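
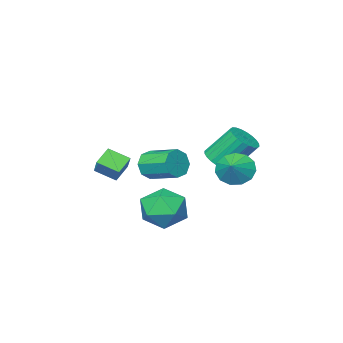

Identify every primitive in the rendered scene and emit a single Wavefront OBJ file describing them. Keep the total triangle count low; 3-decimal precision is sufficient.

v 1.8 1.8 -4.911
v 2.531 1.582 -4
v 0.349 0.998 -3.94
v 1.08 0.78 -3.029
v 0.773 1.897 -3.29
v 1.67 2.394 -3.89
v 1.21 0.186 -4.05
v 2.107 0.683 -4.65
v 2.166 0.585 -3.468
v 1.896 1.642 -2.998
v 0.984 0.938 -4.942
v 0.714 1.995 -4.472
v -3.343 -1.008 -2.9
v -2.598 -0.921 -2.546
v -3.391 -0.065 -1.085
v -4.137 -0.152 -1.44
v -2.618 -0.647 -2.718
v -3.412 0.209 -1.257
v -2.749 -0.428 -2.917
v -3.543 0.428 -1.456
v -2.971 -0.298 -3.114
v -3.765 0.558 -1.653
v -3.249 -0.275 -3.279
v -4.043 0.581 -1.818
v -3.541 -0.364 -3.385
v -4.335 0.492 -1.925
v -3.804 -0.551 -3.418
v -4.597 0.305 -1.958
v -3.996 -0.808 -3.372
v -4.79 0.048 -1.912
v -4.089 -1.095 -3.255
v -4.882 -0.239 -1.794
v -4.068 -1.369 -3.083
v -4.862 -0.513 -1.622
v -3.937 -1.588 -2.884
v -4.731 -0.732 -1.423
v -3.715 -1.718 -2.687
v -4.509 -0.862 -1.226
v -3.437 -1.741 -2.522
v -4.231 -0.885 -1.061
v -3.145 -1.652 -2.415
v -3.939 -0.796 -0.955
v -2.883 -1.465 -2.382
v -3.676 -0.609 -0.922
v -2.69 -1.208 -2.428
v -3.484 -0.352 -0.968
v -2.266 1.511 -2.443
v -1.62 0.896 -2.667
v -1.534 2.089 -1.917
v -1.624 1.248 -3.047
v -1.833 1.684 -3.236
v -2.178 2.065 -3.172
v -2.552 2.27 -2.878
v -2.835 2.234 -2.445
v -2.937 1.969 -2.011
v -2.826 1.559 -1.714
v -2.537 1.133 -1.649
v -2.162 0.828 -1.836
v -1.82 0.739 -2.215
v 0.999 -3.647 -2.53
v 1.384 -2.884 -1.702
v 0.388 -2.815 -3.013
v 0.773 -2.052 -2.185
v 1.787 -3.408 -3.115
v 2.172 -2.645 -2.287
v 1.176 -2.576 -3.598
v 1.561 -1.813 -2.77
v -2.254 -4.746 -4.094
v -1.842 -4.865 -3.371
v -2.235 -3.274 -2.884
v -2.646 -3.154 -3.606
v -1.463 -4.63 -3.834
v -1.856 -3.038 -3.347
v -1.547 -4.462 -4.449
v -1.94 -2.871 -3.962
v -2.045 -4.461 -4.856
v -2.438 -2.87 -4.369
v -2.665 -4.626 -4.816
v -3.058 -3.035 -4.329
v -3.044 -4.862 -4.353
v -3.437 -3.27 -3.866
v -2.96 -5.029 -3.738
v -3.353 -3.438 -3.251
v -2.462 -5.03 -3.331
v -2.855 -3.439 -2.844
f 1 12 6
f 1 6 2
f 1 2 8
f 1 8 11
f 1 11 12
f 2 6 10
f 6 12 5
f 12 11 3
f 11 8 7
f 8 2 9
f 4 10 5
f 4 5 3
f 4 3 7
f 4 7 9
f 4 9 10
f 5 10 6
f 3 5 12
f 7 3 11
f 9 7 8
f 10 9 2
f 14 13 17
f 14 17 15
f 15 17 18
f 15 18 16
f 17 13 19
f 17 19 18
f 18 19 20
f 18 20 16
f 19 13 21
f 19 21 20
f 20 21 22
f 20 22 16
f 21 13 23
f 21 23 22
f 22 23 24
f 22 24 16
f 23 13 25
f 23 25 24
f 24 25 26
f 24 26 16
f 25 13 27
f 25 27 26
f 26 27 28
f 26 28 16
f 27 13 29
f 27 29 28
f 28 29 30
f 28 30 16
f 29 13 31
f 29 31 30
f 30 31 32
f 30 32 16
f 31 13 33
f 31 33 32
f 32 33 34
f 32 34 16
f 33 13 35
f 33 35 34
f 34 35 36
f 34 36 16
f 35 13 37
f 35 37 36
f 36 37 38
f 36 38 16
f 37 13 39
f 37 39 38
f 38 39 40
f 38 40 16
f 39 13 41
f 39 41 40
f 40 41 42
f 40 42 16
f 41 13 43
f 41 43 42
f 42 43 44
f 42 44 16
f 43 13 45
f 43 45 44
f 44 45 46
f 44 46 16
f 45 13 14
f 45 14 46
f 46 14 15
f 46 15 16
f 48 47 50
f 48 50 49
f 50 47 51
f 50 51 49
f 51 47 52
f 51 52 49
f 52 47 53
f 52 53 49
f 53 47 54
f 53 54 49
f 54 47 55
f 54 55 49
f 55 47 56
f 55 56 49
f 56 47 57
f 56 57 49
f 57 47 58
f 57 58 49
f 58 47 59
f 58 59 49
f 59 47 48
f 59 48 49
f 61 63 60
f 64 61 60
f 60 63 62
f 62 64 60
f 61 67 63
f 65 61 64
f 65 67 61
f 63 67 62
f 66 64 62
f 62 67 66
f 66 65 64
f 67 65 66
f 69 68 72
f 69 72 70
f 70 72 73
f 70 73 71
f 72 68 74
f 72 74 73
f 73 74 75
f 73 75 71
f 74 68 76
f 74 76 75
f 75 76 77
f 75 77 71
f 76 68 78
f 76 78 77
f 77 78 79
f 77 79 71
f 78 68 80
f 78 80 79
f 79 80 81
f 79 81 71
f 80 68 82
f 80 82 81
f 81 82 83
f 81 83 71
f 82 68 84
f 82 84 83
f 83 84 85
f 83 85 71
f 84 68 69
f 84 69 85
f 85 69 70
f 85 70 71



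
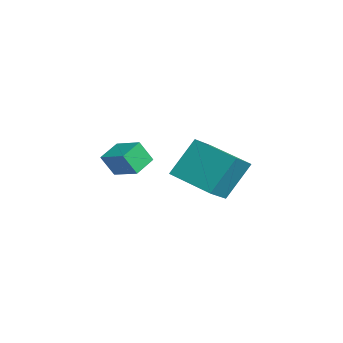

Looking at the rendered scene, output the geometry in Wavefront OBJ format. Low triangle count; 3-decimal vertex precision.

v -0.762 -2.215 -0.45
v -0.809 -2.714 0.45
v 0.249 -1.611 -0.062
v 0.202 -2.11 0.838
v -0.162 -2.97 -0.838
v -0.209 -3.469 0.062
v 0.849 -2.366 -0.45
v 0.802 -2.865 0.45
v -2.348 -0.33 -1.949
v -2.62 0.757 -0.34
v -3.245 0.538 -2.687
v -3.517 1.625 -1.078
v -0.763 0.855 -2.482
v -1.035 1.942 -0.873
v -1.66 1.723 -3.22
v -1.932 2.81 -1.611
f 2 4 1
f 5 2 1
f 1 4 3
f 3 5 1
f 2 8 4
f 6 2 5
f 6 8 2
f 4 8 3
f 7 5 3
f 3 8 7
f 7 6 5
f 8 6 7
f 10 12 9
f 13 10 9
f 9 12 11
f 11 13 9
f 10 16 12
f 14 10 13
f 14 16 10
f 12 16 11
f 15 13 11
f 11 16 15
f 15 14 13
f 16 14 15



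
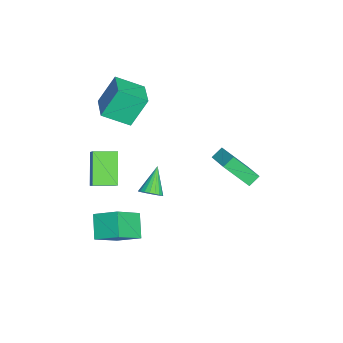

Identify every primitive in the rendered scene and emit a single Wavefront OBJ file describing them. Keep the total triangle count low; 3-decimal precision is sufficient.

v -0.668 4.421 1.076
v -0.651 3.038 2.683
v 0.651 5.086 1.636
v 0.668 3.703 3.242
v -0.228 3.917 0.638
v -0.211 2.534 2.244
v 1.091 4.582 1.197
v 1.108 3.199 2.804
v -0.095 -3.895 2.364
v 0.576 -3.66 3.124
v -0.353 -2.602 2.193
v 0.318 -2.367 2.952
v 1.442 -3.773 0.968
v 2.113 -3.538 1.727
v 1.184 -2.48 0.796
v 1.855 -2.245 1.556
v 1.154 -2.443 -4.282
v -0.089 -2.621 -3.339
v 1.525 -1.1 -3.538
v 0.282 -1.278 -2.596
v 2.338 -3.522 -2.924
v 1.095 -3.7 -1.982
v 2.709 -2.179 -2.181
v 1.466 -2.357 -1.238
v -4.522 -2.33 1.75
v -4.4 -3.929 2.652
v -5.085 -1.415 3.448
v -4.963 -3.014 4.35
v -2.817 -1.986 2.13
v -2.695 -3.585 3.032
v -3.38 -1.071 3.828
v -3.258 -2.67 4.73
v -1.354 -0.833 -2.509
v -0.901 -0.55 -2.042
v -2.706 -0.547 -1.371
v -0.983 -0.314 -2.199
v -1.129 -0.167 -2.41
v -1.314 -0.136 -2.637
v -1.507 -0.225 -2.843
v -1.672 -0.42 -2.991
v -1.783 -0.685 -3.055
v -1.82 -0.977 -3.026
v -1.776 -1.243 -2.907
v -1.659 -1.439 -2.719
v -1.49 -1.53 -2.495
v -1.297 -1.5 -2.273
v -1.114 -1.355 -2.093
v -0.973 -1.12 -1.984
v -0.897 -0.835 -1.966
f 2 4 1
f 5 2 1
f 1 4 3
f 3 5 1
f 2 8 4
f 6 2 5
f 6 8 2
f 4 8 3
f 7 5 3
f 3 8 7
f 7 6 5
f 8 6 7
f 10 12 9
f 13 10 9
f 9 12 11
f 11 13 9
f 10 16 12
f 14 10 13
f 14 16 10
f 12 16 11
f 15 13 11
f 11 16 15
f 15 14 13
f 16 14 15
f 18 20 17
f 21 18 17
f 17 20 19
f 19 21 17
f 18 24 20
f 22 18 21
f 22 24 18
f 20 24 19
f 23 21 19
f 19 24 23
f 23 22 21
f 24 22 23
f 26 28 25
f 29 26 25
f 25 28 27
f 27 29 25
f 26 32 28
f 30 26 29
f 30 32 26
f 28 32 27
f 31 29 27
f 27 32 31
f 31 30 29
f 32 30 31
f 34 33 36
f 34 36 35
f 36 33 37
f 36 37 35
f 37 33 38
f 37 38 35
f 38 33 39
f 38 39 35
f 39 33 40
f 39 40 35
f 40 33 41
f 40 41 35
f 41 33 42
f 41 42 35
f 42 33 43
f 42 43 35
f 43 33 44
f 43 44 35
f 44 33 45
f 44 45 35
f 45 33 46
f 45 46 35
f 46 33 47
f 46 47 35
f 47 33 48
f 47 48 35
f 48 33 49
f 48 49 35
f 49 33 34
f 49 34 35



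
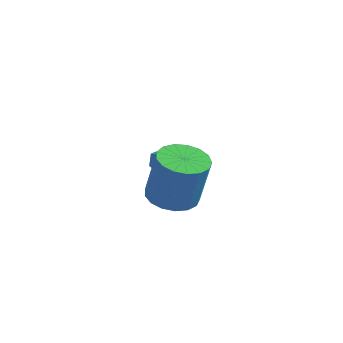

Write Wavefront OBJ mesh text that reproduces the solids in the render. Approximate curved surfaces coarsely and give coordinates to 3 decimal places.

v 0.052 0.556 0.198
v 0.486 0.183 0.489
v -0.506 -0.283 -0.049
v -0.072 -0.656 0.242
v -0.444 -0.267 0.59
v -0.1 0.252 0.742
v 0.08 -0.352 -0.302
v 0.424 0.167 -0.15
v 0.502 -0.378 0.179
v 0.179 -0.325 0.731
v -0.199 0.225 -0.291
v -0.522 0.278 0.261
v 2.769 -4.028 1.882
v 3.636 -3.964 1.691
v 4.038 -3.908 3.526
v 3.171 -3.972 3.718
v 3.505 -3.559 1.707
v 3.906 -3.503 3.543
v 3.205 -3.261 1.763
v 3.607 -3.205 3.599
v 2.806 -3.14 1.847
v 3.207 -3.083 3.683
v 2.398 -3.221 1.939
v 2.799 -3.165 3.774
v 2.075 -3.488 2.017
v 2.477 -3.432 3.853
v 1.911 -3.878 2.065
v 2.313 -3.822 3.901
v 1.944 -4.303 2.071
v 2.346 -4.247 3.907
v 2.166 -4.665 2.034
v 2.567 -4.608 3.869
v 2.526 -4.88 1.961
v 2.928 -4.824 3.797
v 2.942 -4.901 1.871
v 3.343 -4.845 3.707
v 3.318 -4.722 1.783
v 3.72 -4.666 3.619
v 3.568 -4.384 1.718
v 3.97 -4.327 3.554
f 1 12 6
f 1 6 2
f 1 2 8
f 1 8 11
f 1 11 12
f 2 6 10
f 6 12 5
f 12 11 3
f 11 8 7
f 8 2 9
f 4 10 5
f 4 5 3
f 4 3 7
f 4 7 9
f 4 9 10
f 5 10 6
f 3 5 12
f 7 3 11
f 9 7 8
f 10 9 2
f 14 13 17
f 14 17 15
f 15 17 18
f 15 18 16
f 17 13 19
f 17 19 18
f 18 19 20
f 18 20 16
f 19 13 21
f 19 21 20
f 20 21 22
f 20 22 16
f 21 13 23
f 21 23 22
f 22 23 24
f 22 24 16
f 23 13 25
f 23 25 24
f 24 25 26
f 24 26 16
f 25 13 27
f 25 27 26
f 26 27 28
f 26 28 16
f 27 13 29
f 27 29 28
f 28 29 30
f 28 30 16
f 29 13 31
f 29 31 30
f 30 31 32
f 30 32 16
f 31 13 33
f 31 33 32
f 32 33 34
f 32 34 16
f 33 13 35
f 33 35 34
f 34 35 36
f 34 36 16
f 35 13 37
f 35 37 36
f 36 37 38
f 36 38 16
f 37 13 39
f 37 39 38
f 38 39 40
f 38 40 16
f 39 13 14
f 39 14 40
f 40 14 15
f 40 15 16



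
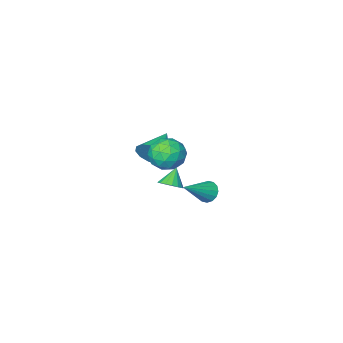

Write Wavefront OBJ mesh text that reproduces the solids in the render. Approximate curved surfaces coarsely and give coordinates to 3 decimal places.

v -1.713 -1.324 -3.443
v -1.439 -0.946 -3.964
v -0.047 -1.036 -2.357
v -1.616 -0.706 -3.757
v -1.818 -0.632 -3.466
v -1.993 -0.744 -3.168
v -2.092 -1.011 -2.944
v -2.09 -1.362 -2.854
v -1.987 -1.703 -2.922
v -1.811 -1.942 -3.129
v -1.609 -2.016 -3.42
v -1.434 -1.904 -3.717
v -1.335 -1.637 -3.941
v -1.337 -1.287 -4.031
v 3.009 3.711 2.951
v 3.942 3.358 3.012
v 2.458 2.382 3.688
v 3.391 2.029 3.749
v 3.12 2.821 4.295
v 3.46 3.642 3.839
v 2.94 2.098 2.861
v 3.28 2.919 2.405
v 3.899 2.361 2.956
v 4.01 2.808 3.843
v 2.39 2.932 2.857
v 2.501 3.379 3.744
v 3.524 3.651 2.916
v 2.876 2.089 3.784
v 2.717 2.554 4.105
v 3.265 2.347 4.14
v 3.241 3.818 3.403
v 3.789 3.61 3.439
v 3.306 3.295 4.193
v 2.611 2.13 3.261
v 3.159 1.922 3.297
v 3.135 3.393 2.56
v 3.683 3.186 2.595
v 3.094 2.445 2.507
v 4.047 2.857 2.919
v 3.723 2.077 3.353
v 3.458 2.117 2.831
v 3.658 2.6 2.563
v 4.112 3.12 3.441
v 3.788 2.339 3.874
v 3.629 2.804 4.195
v 3.829 3.287 3.927
v 4.087 2.534 3.408
v 2.612 3.401 2.826
v 2.288 2.62 3.259
v 2.571 2.453 2.773
v 2.771 2.936 2.505
v 2.677 3.663 3.347
v 2.353 2.883 3.781
v 2.742 3.14 4.137
v 2.942 3.623 3.869
v 2.313 3.206 3.292
v 0.688 -2.818 -0.632
v 1.196 -2.988 0.201
v -0.708 -3.742 0.032
v 0.918 -2.511 0.28
v 0.567 -2.131 0.071
v 0.255 -1.97 -0.362
v 0.079 -2.078 -0.881
v 0.097 -2.421 -1.32
v 0.303 -2.89 -1.541
v 0.63 -3.337 -1.473
v 0.976 -3.619 -1.138
v 1.23 -3.646 -0.643
v 1.312 -3.411 -0.144
v 3.187 3.129 1.293
v 3.725 2.845 1.522
v 2.633 2.771 2.147
v 3.732 3.13 1.647
v 3.615 3.415 1.69
v 3.4 3.634 1.643
v 3.136 3.738 1.515
v 2.884 3.702 1.336
v 2.701 3.536 1.148
v 2.63 3.276 0.992
v 2.686 2.982 0.906
v 2.858 2.722 0.908
v 3.104 2.556 0.998
v 3.37 2.521 1.156
v 3.594 2.625 1.345
f 2 1 4
f 2 4 3
f 4 1 5
f 4 5 3
f 5 1 6
f 5 6 3
f 6 1 7
f 6 7 3
f 7 1 8
f 7 8 3
f 8 1 9
f 8 9 3
f 9 1 10
f 9 10 3
f 10 1 11
f 10 11 3
f 11 1 12
f 11 12 3
f 12 1 13
f 12 13 3
f 13 1 14
f 13 14 3
f 14 1 2
f 14 2 3
f 15 52 31
f 52 26 55
f 31 55 20
f 52 55 31
f 15 31 27
f 31 20 32
f 27 32 16
f 31 32 27
f 15 27 36
f 27 16 37
f 36 37 22
f 27 37 36
f 15 36 48
f 36 22 51
f 48 51 25
f 36 51 48
f 15 48 52
f 48 25 56
f 52 56 26
f 48 56 52
f 16 32 43
f 32 20 46
f 43 46 24
f 32 46 43
f 20 55 33
f 55 26 54
f 33 54 19
f 55 54 33
f 26 56 53
f 56 25 49
f 53 49 17
f 56 49 53
f 25 51 50
f 51 22 38
f 50 38 21
f 51 38 50
f 22 37 42
f 37 16 39
f 42 39 23
f 37 39 42
f 18 44 30
f 44 24 45
f 30 45 19
f 44 45 30
f 18 30 28
f 30 19 29
f 28 29 17
f 30 29 28
f 18 28 35
f 28 17 34
f 35 34 21
f 28 34 35
f 18 35 40
f 35 21 41
f 40 41 23
f 35 41 40
f 18 40 44
f 40 23 47
f 44 47 24
f 40 47 44
f 19 45 33
f 45 24 46
f 33 46 20
f 45 46 33
f 17 29 53
f 29 19 54
f 53 54 26
f 29 54 53
f 21 34 50
f 34 17 49
f 50 49 25
f 34 49 50
f 23 41 42
f 41 21 38
f 42 38 22
f 41 38 42
f 24 47 43
f 47 23 39
f 43 39 16
f 47 39 43
f 58 57 60
f 58 60 59
f 60 57 61
f 60 61 59
f 61 57 62
f 61 62 59
f 62 57 63
f 62 63 59
f 63 57 64
f 63 64 59
f 64 57 65
f 64 65 59
f 65 57 66
f 65 66 59
f 66 57 67
f 66 67 59
f 67 57 68
f 67 68 59
f 68 57 69
f 68 69 59
f 69 57 58
f 69 58 59
f 71 70 73
f 71 73 72
f 73 70 74
f 73 74 72
f 74 70 75
f 74 75 72
f 75 70 76
f 75 76 72
f 76 70 77
f 76 77 72
f 77 70 78
f 77 78 72
f 78 70 79
f 78 79 72
f 79 70 80
f 79 80 72
f 80 70 81
f 80 81 72
f 81 70 82
f 81 82 72
f 82 70 83
f 82 83 72
f 83 70 84
f 83 84 72
f 84 70 71
f 84 71 72



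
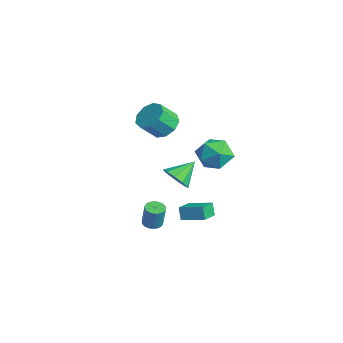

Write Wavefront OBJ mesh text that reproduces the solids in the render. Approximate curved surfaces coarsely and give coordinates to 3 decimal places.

v 1.839 -0.647 -1.055
v 2.417 -0.793 -1.184
v 2.759 -0.74 0.286
v 2.181 -0.593 0.415
v 2.42 -0.522 -1.194
v 2.761 -0.468 0.276
v 2.307 -0.275 -1.177
v 2.649 -0.222 0.293
v 2.102 -0.102 -1.136
v 2.444 -0.049 0.334
v 1.845 -0.037 -1.079
v 2.187 0.016 0.391
v 1.587 -0.093 -1.016
v 1.928 -0.039 0.453
v 1.378 -0.258 -0.962
v 1.72 -0.205 0.508
v 1.261 -0.5 -0.926
v 1.603 -0.447 0.544
v 1.259 -0.772 -0.916
v 1.6 -0.718 0.554
v 1.371 -1.018 -0.933
v 1.713 -0.965 0.537
v 1.576 -1.191 -0.974
v 1.918 -1.138 0.496
v 1.833 -1.256 -1.031
v 2.175 -1.203 0.439
v 2.092 -1.201 -1.093
v 2.433 -1.147 0.376
v 2.3 -1.035 -1.148
v 2.642 -0.982 0.322
v 1.408 3.952 4.511
v 2.34 3.251 4.086
v 0.3 3.449 2.914
v 1.232 2.748 2.489
v 0.613 2.405 3.508
v 1.298 2.716 4.495
v 1.342 3.984 2.505
v 2.027 4.295 3.492
v 2.299 3.271 2.846
v 1.848 2.295 3.466
v 0.792 4.405 3.534
v 0.341 3.429 4.154
v -3.984 2.346 3.2
v -3.039 2.034 2.833
v -2.952 0.982 3.954
v -3.896 1.294 4.32
v -2.953 2.562 3.322
v -2.866 1.51 4.443
v -3.349 2.989 3.754
v -3.262 1.937 4.875
v -4.042 3.116 3.926
v -3.955 2.063 5.047
v -4.708 2.882 3.759
v -4.621 1.829 4.88
v -5.034 2.397 3.329
v -4.947 1.345 4.45
v -4.869 1.889 2.839
v -4.782 0.836 3.96
v -4.29 1.595 2.518
v -4.203 0.542 3.639
v -3.567 1.652 2.515
v -3.48 0.6 3.636
v 2.845 1.304 -0.294
v 2.506 1.308 0.529
v 3.862 2.341 0.12
v 3.523 2.345 0.943
v 3.637 0.395 0.037
v 3.298 0.399 0.86
v 4.654 1.432 0.451
v 4.315 1.436 1.274
v 0.356 1.338 1.291
v 0.81 1.933 0.642
v 0.044 2.642 2.269
v 0.217 1.905 0.491
v -0.322 1.661 0.645
v -0.603 1.293 1.046
v -0.517 0.943 1.54
v -0.098 0.743 1.939
v 0.494 0.771 2.09
v 1.033 1.015 1.936
v 1.314 1.383 1.536
v 1.228 1.733 1.041
f 2 1 5
f 2 5 3
f 3 5 6
f 3 6 4
f 5 1 7
f 5 7 6
f 6 7 8
f 6 8 4
f 7 1 9
f 7 9 8
f 8 9 10
f 8 10 4
f 9 1 11
f 9 11 10
f 10 11 12
f 10 12 4
f 11 1 13
f 11 13 12
f 12 13 14
f 12 14 4
f 13 1 15
f 13 15 14
f 14 15 16
f 14 16 4
f 15 1 17
f 15 17 16
f 16 17 18
f 16 18 4
f 17 1 19
f 17 19 18
f 18 19 20
f 18 20 4
f 19 1 21
f 19 21 20
f 20 21 22
f 20 22 4
f 21 1 23
f 21 23 22
f 22 23 24
f 22 24 4
f 23 1 25
f 23 25 24
f 24 25 26
f 24 26 4
f 25 1 27
f 25 27 26
f 26 27 28
f 26 28 4
f 27 1 29
f 27 29 28
f 28 29 30
f 28 30 4
f 29 1 2
f 29 2 30
f 30 2 3
f 30 3 4
f 31 42 36
f 31 36 32
f 31 32 38
f 31 38 41
f 31 41 42
f 32 36 40
f 36 42 35
f 42 41 33
f 41 38 37
f 38 32 39
f 34 40 35
f 34 35 33
f 34 33 37
f 34 37 39
f 34 39 40
f 35 40 36
f 33 35 42
f 37 33 41
f 39 37 38
f 40 39 32
f 44 43 47
f 44 47 45
f 45 47 48
f 45 48 46
f 47 43 49
f 47 49 48
f 48 49 50
f 48 50 46
f 49 43 51
f 49 51 50
f 50 51 52
f 50 52 46
f 51 43 53
f 51 53 52
f 52 53 54
f 52 54 46
f 53 43 55
f 53 55 54
f 54 55 56
f 54 56 46
f 55 43 57
f 55 57 56
f 56 57 58
f 56 58 46
f 57 43 59
f 57 59 58
f 58 59 60
f 58 60 46
f 59 43 61
f 59 61 60
f 60 61 62
f 60 62 46
f 61 43 44
f 61 44 62
f 62 44 45
f 62 45 46
f 64 66 63
f 67 64 63
f 63 66 65
f 65 67 63
f 64 70 66
f 68 64 67
f 68 70 64
f 66 70 65
f 69 67 65
f 65 70 69
f 69 68 67
f 70 68 69
f 72 71 74
f 72 74 73
f 74 71 75
f 74 75 73
f 75 71 76
f 75 76 73
f 76 71 77
f 76 77 73
f 77 71 78
f 77 78 73
f 78 71 79
f 78 79 73
f 79 71 80
f 79 80 73
f 80 71 81
f 80 81 73
f 81 71 82
f 81 82 73
f 82 71 72
f 82 72 73



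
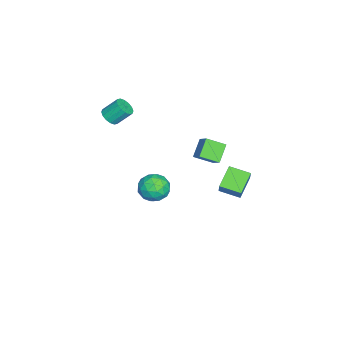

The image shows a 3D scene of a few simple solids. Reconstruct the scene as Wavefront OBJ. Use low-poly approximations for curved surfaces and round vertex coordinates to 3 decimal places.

v -2.304 0.327 -0
v -1.629 0.829 0.66
v -2.573 1.382 -0.528
v -1.897 1.884 0.132
v -1.383 0.156 -0.812
v -0.707 0.658 -0.152
v -1.651 1.211 -1.34
v -0.976 1.713 -0.68
v 3.867 2.656 1.133
v 2.689 2.916 1.824
v 3.974 3.813 0.878
v 2.796 4.074 1.568
v 4.364 2.786 1.932
v 3.186 3.047 2.622
v 4.471 3.944 1.676
v 3.293 4.204 2.367
v -0.468 -1.067 -2.771
v 0.474 -0.87 -2.866
v -0.114 -2.47 -2.174
v 0.828 -2.273 -2.269
v 0.297 -1.796 -1.616
v 0.078 -0.929 -1.985
v 0.282 -2.411 -3.055
v 0.063 -1.544 -3.424
v 0.938 -1.7 -3.041
v 0.947 -1.32 -2.152
v -0.587 -2.02 -2.888
v -0.578 -1.64 -1.999
v -0.028 -0.845 -2.871
v 0.388 -2.495 -2.169
v 0.076 -2.214 -1.786
v 0.63 -2.098 -1.841
v -0.261 -0.88 -2.353
v 0.293 -0.764 -2.409
v 0.189 -1.308 -1.674
v 0.067 -2.576 -2.631
v 0.621 -2.46 -2.687
v -0.27 -1.242 -3.199
v 0.284 -1.126 -3.254
v 0.171 -2.032 -3.366
v 0.798 -1.217 -3.03
v 1.006 -2.042 -2.679
v 0.685 -2.124 -3.141
v 0.556 -1.614 -3.358
v 0.803 -0.994 -2.507
v 1.012 -1.818 -2.156
v 0.7 -1.538 -1.772
v 0.571 -1.028 -1.989
v 1.076 -1.482 -2.61
v -0.652 -1.522 -2.884
v -0.443 -2.346 -2.533
v -0.211 -2.312 -3.051
v -0.34 -1.802 -3.268
v -0.646 -1.298 -2.361
v -0.438 -2.123 -2.01
v -0.196 -1.726 -1.682
v -0.325 -1.216 -1.899
v -0.716 -1.858 -2.43
v -0.555 -4.265 2.414
v -0.123 -4.535 2.768
v -0.314 -3.725 3.619
v -0.745 -3.455 3.266
v 0.036 -4.316 2.596
v -0.155 -3.506 3.447
v 0.037 -4.083 2.374
v -0.154 -3.274 3.226
v -0.121 -3.899 2.164
v -0.312 -3.09 3.015
v -0.395 -3.813 2.021
v -0.586 -3.004 2.872
v -0.712 -3.848 1.983
v -0.902 -3.039 2.834
v -0.986 -3.995 2.061
v -1.177 -3.185 2.912
v -1.145 -4.214 2.233
v -1.336 -3.404 3.084
v -1.146 -4.446 2.454
v -1.337 -3.637 3.306
v -0.988 -4.63 2.665
v -1.179 -3.821 3.516
v -0.714 -4.716 2.808
v -0.905 -3.907 3.659
v -0.398 -4.681 2.846
v -0.588 -3.872 3.697
f 2 4 1
f 5 2 1
f 1 4 3
f 3 5 1
f 2 8 4
f 6 2 5
f 6 8 2
f 4 8 3
f 7 5 3
f 3 8 7
f 7 6 5
f 8 6 7
f 10 12 9
f 13 10 9
f 9 12 11
f 11 13 9
f 10 16 12
f 14 10 13
f 14 16 10
f 12 16 11
f 15 13 11
f 11 16 15
f 15 14 13
f 16 14 15
f 17 54 33
f 54 28 57
f 33 57 22
f 54 57 33
f 17 33 29
f 33 22 34
f 29 34 18
f 33 34 29
f 17 29 38
f 29 18 39
f 38 39 24
f 29 39 38
f 17 38 50
f 38 24 53
f 50 53 27
f 38 53 50
f 17 50 54
f 50 27 58
f 54 58 28
f 50 58 54
f 18 34 45
f 34 22 48
f 45 48 26
f 34 48 45
f 22 57 35
f 57 28 56
f 35 56 21
f 57 56 35
f 28 58 55
f 58 27 51
f 55 51 19
f 58 51 55
f 27 53 52
f 53 24 40
f 52 40 23
f 53 40 52
f 24 39 44
f 39 18 41
f 44 41 25
f 39 41 44
f 20 46 32
f 46 26 47
f 32 47 21
f 46 47 32
f 20 32 30
f 32 21 31
f 30 31 19
f 32 31 30
f 20 30 37
f 30 19 36
f 37 36 23
f 30 36 37
f 20 37 42
f 37 23 43
f 42 43 25
f 37 43 42
f 20 42 46
f 42 25 49
f 46 49 26
f 42 49 46
f 21 47 35
f 47 26 48
f 35 48 22
f 47 48 35
f 19 31 55
f 31 21 56
f 55 56 28
f 31 56 55
f 23 36 52
f 36 19 51
f 52 51 27
f 36 51 52
f 25 43 44
f 43 23 40
f 44 40 24
f 43 40 44
f 26 49 45
f 49 25 41
f 45 41 18
f 49 41 45
f 60 59 63
f 60 63 61
f 61 63 64
f 61 64 62
f 63 59 65
f 63 65 64
f 64 65 66
f 64 66 62
f 65 59 67
f 65 67 66
f 66 67 68
f 66 68 62
f 67 59 69
f 67 69 68
f 68 69 70
f 68 70 62
f 69 59 71
f 69 71 70
f 70 71 72
f 70 72 62
f 71 59 73
f 71 73 72
f 72 73 74
f 72 74 62
f 73 59 75
f 73 75 74
f 74 75 76
f 74 76 62
f 75 59 77
f 75 77 76
f 76 77 78
f 76 78 62
f 77 59 79
f 77 79 78
f 78 79 80
f 78 80 62
f 79 59 81
f 79 81 80
f 80 81 82
f 80 82 62
f 81 59 83
f 81 83 82
f 82 83 84
f 82 84 62
f 83 59 60
f 83 60 84
f 84 60 61
f 84 61 62



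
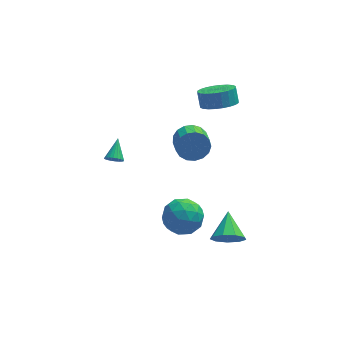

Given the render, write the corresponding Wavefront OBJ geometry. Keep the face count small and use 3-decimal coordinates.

v -2.142 1.248 -1.314
v -1.876 1.459 -1.759
v -1.798 2.392 -0.566
v -2.077 1.538 -1.788
v -2.288 1.574 -1.745
v -2.477 1.559 -1.637
v -2.615 1.498 -1.479
v -2.681 1.398 -1.296
v -2.665 1.275 -1.116
v -2.569 1.148 -0.966
v -2.408 1.037 -0.869
v -2.207 0.957 -0.84
v -1.996 0.922 -0.883
v -1.807 0.936 -0.992
v -1.669 0.998 -1.149
v -1.603 1.098 -1.332
v -1.619 1.22 -1.512
v -1.715 1.347 -1.662
v 3.657 1.133 3.154
v 4.616 1.576 2.983
v 4.521 2.111 3.834
v 3.563 1.667 4.006
v 4.365 1.845 2.786
v 4.271 2.38 3.637
v 4.007 2.006 2.645
v 3.912 2.541 3.496
v 3.595 2.034 2.581
v 3.5 2.569 3.433
v 3.193 1.925 2.605
v 3.098 2.46 3.456
v 2.861 1.695 2.712
v 2.767 2.23 3.564
v 2.651 1.379 2.887
v 2.556 1.914 3.739
v 2.594 1.026 3.103
v 2.499 1.561 3.954
v 2.699 0.689 3.326
v 2.604 1.224 4.177
v 2.949 0.42 3.523
v 2.855 0.955 4.374
v 3.308 0.259 3.664
v 3.213 0.794 4.515
v 3.72 0.231 3.727
v 3.625 0.766 4.579
v 4.122 0.34 3.704
v 4.027 0.875 4.555
v 4.453 0.57 3.596
v 4.359 1.105 4.448
v 4.664 0.886 3.421
v 4.569 1.421 4.273
v 4.721 1.239 3.206
v 4.626 1.774 4.057
v 1.95 0.215 1.147
v 2.556 0.523 1.839
v 2.576 -0.607 2.324
v 1.97 -0.915 1.633
v 2.135 0.594 2.021
v 2.155 -0.536 2.506
v 1.671 0.577 2.003
v 1.691 -0.553 2.488
v 1.271 0.478 1.789
v 1.292 -0.652 2.274
v 1.027 0.319 1.428
v 1.047 -0.811 1.913
v 0.994 0.136 1.002
v 1.014 -0.994 1.488
v 1.18 -0.029 0.61
v 1.2 -1.16 1.095
v 1.542 -0.138 0.341
v 1.563 -1.269 0.826
v 1.998 -0.167 0.257
v 2.018 -1.297 0.742
v 2.443 -0.107 0.377
v 2.463 -1.237 0.862
v 2.774 0.026 0.673
v 2.795 -1.104 1.158
v 2.917 0.202 1.078
v 2.938 -0.928 1.563
v 2.838 0.382 1.499
v 2.859 -0.748 1.984
v 3.443 -4.241 -3.46
v 4.283 -4.569 -3.051
v 3.657 -2.699 -2.66
v 4.415 -4.278 -3.648
v 4.092 -3.969 -4.157
v 3.466 -3.788 -4.34
v 2.829 -3.818 -4.111
v 2.48 -4.046 -3.578
v 2.581 -4.366 -2.989
v 3.086 -4.627 -2.621
v 3.758 -4.707 -2.645
v 0.458 -1.44 -3.623
v 1.601 -1.421 -4.077
v 0.899 -3.079 -2.583
v 2.042 -3.06 -3.037
v 1.68 -2.192 -2.244
v 1.408 -1.179 -2.886
v 1.092 -3.321 -3.774
v 0.82 -2.308 -4.416
v 1.993 -2.583 -4.17
v 2.357 -1.885 -3.225
v 0.143 -2.615 -3.435
v 0.507 -1.917 -2.49
v 0.991 -1.287 -3.941
v 1.509 -3.213 -2.719
v 1.297 -2.703 -2.252
v 1.969 -2.692 -2.519
v 0.877 -1.144 -3.241
v 1.549 -1.133 -3.508
v 1.596 -1.586 -2.431
v 0.951 -3.367 -3.152
v 1.623 -3.356 -3.419
v 0.531 -1.808 -4.141
v 1.203 -1.797 -4.408
v 0.904 -2.914 -4.229
v 1.893 -1.958 -4.263
v 2.152 -2.922 -3.652
v 1.594 -3.075 -4.085
v 1.434 -2.48 -4.462
v 2.107 -1.548 -3.707
v 2.366 -2.512 -3.096
v 2.154 -2.001 -2.629
v 1.993 -1.406 -3.007
v 2.337 -2.232 -3.762
v 0.134 -1.988 -3.564
v 0.393 -2.952 -2.953
v 0.507 -3.094 -3.653
v 0.346 -2.499 -4.031
v 0.348 -1.578 -3.008
v 0.607 -2.542 -2.397
v 1.066 -2.02 -2.198
v 0.906 -1.425 -2.575
v 0.163 -2.268 -2.898
f 2 1 4
f 2 4 3
f 4 1 5
f 4 5 3
f 5 1 6
f 5 6 3
f 6 1 7
f 6 7 3
f 7 1 8
f 7 8 3
f 8 1 9
f 8 9 3
f 9 1 10
f 9 10 3
f 10 1 11
f 10 11 3
f 11 1 12
f 11 12 3
f 12 1 13
f 12 13 3
f 13 1 14
f 13 14 3
f 14 1 15
f 14 15 3
f 15 1 16
f 15 16 3
f 16 1 17
f 16 17 3
f 17 1 18
f 17 18 3
f 18 1 2
f 18 2 3
f 20 19 23
f 20 23 21
f 21 23 24
f 21 24 22
f 23 19 25
f 23 25 24
f 24 25 26
f 24 26 22
f 25 19 27
f 25 27 26
f 26 27 28
f 26 28 22
f 27 19 29
f 27 29 28
f 28 29 30
f 28 30 22
f 29 19 31
f 29 31 30
f 30 31 32
f 30 32 22
f 31 19 33
f 31 33 32
f 32 33 34
f 32 34 22
f 33 19 35
f 33 35 34
f 34 35 36
f 34 36 22
f 35 19 37
f 35 37 36
f 36 37 38
f 36 38 22
f 37 19 39
f 37 39 38
f 38 39 40
f 38 40 22
f 39 19 41
f 39 41 40
f 40 41 42
f 40 42 22
f 41 19 43
f 41 43 42
f 42 43 44
f 42 44 22
f 43 19 45
f 43 45 44
f 44 45 46
f 44 46 22
f 45 19 47
f 45 47 46
f 46 47 48
f 46 48 22
f 47 19 49
f 47 49 48
f 48 49 50
f 48 50 22
f 49 19 51
f 49 51 50
f 50 51 52
f 50 52 22
f 51 19 20
f 51 20 52
f 52 20 21
f 52 21 22
f 54 53 57
f 54 57 55
f 55 57 58
f 55 58 56
f 57 53 59
f 57 59 58
f 58 59 60
f 58 60 56
f 59 53 61
f 59 61 60
f 60 61 62
f 60 62 56
f 61 53 63
f 61 63 62
f 62 63 64
f 62 64 56
f 63 53 65
f 63 65 64
f 64 65 66
f 64 66 56
f 65 53 67
f 65 67 66
f 66 67 68
f 66 68 56
f 67 53 69
f 67 69 68
f 68 69 70
f 68 70 56
f 69 53 71
f 69 71 70
f 70 71 72
f 70 72 56
f 71 53 73
f 71 73 72
f 72 73 74
f 72 74 56
f 73 53 75
f 73 75 74
f 74 75 76
f 74 76 56
f 75 53 77
f 75 77 76
f 76 77 78
f 76 78 56
f 77 53 79
f 77 79 78
f 78 79 80
f 78 80 56
f 79 53 54
f 79 54 80
f 80 54 55
f 80 55 56
f 82 81 84
f 82 84 83
f 84 81 85
f 84 85 83
f 85 81 86
f 85 86 83
f 86 81 87
f 86 87 83
f 87 81 88
f 87 88 83
f 88 81 89
f 88 89 83
f 89 81 90
f 89 90 83
f 90 81 91
f 90 91 83
f 91 81 82
f 91 82 83
f 92 129 108
f 129 103 132
f 108 132 97
f 129 132 108
f 92 108 104
f 108 97 109
f 104 109 93
f 108 109 104
f 92 104 113
f 104 93 114
f 113 114 99
f 104 114 113
f 92 113 125
f 113 99 128
f 125 128 102
f 113 128 125
f 92 125 129
f 125 102 133
f 129 133 103
f 125 133 129
f 93 109 120
f 109 97 123
f 120 123 101
f 109 123 120
f 97 132 110
f 132 103 131
f 110 131 96
f 132 131 110
f 103 133 130
f 133 102 126
f 130 126 94
f 133 126 130
f 102 128 127
f 128 99 115
f 127 115 98
f 128 115 127
f 99 114 119
f 114 93 116
f 119 116 100
f 114 116 119
f 95 121 107
f 121 101 122
f 107 122 96
f 121 122 107
f 95 107 105
f 107 96 106
f 105 106 94
f 107 106 105
f 95 105 112
f 105 94 111
f 112 111 98
f 105 111 112
f 95 112 117
f 112 98 118
f 117 118 100
f 112 118 117
f 95 117 121
f 117 100 124
f 121 124 101
f 117 124 121
f 96 122 110
f 122 101 123
f 110 123 97
f 122 123 110
f 94 106 130
f 106 96 131
f 130 131 103
f 106 131 130
f 98 111 127
f 111 94 126
f 127 126 102
f 111 126 127
f 100 118 119
f 118 98 115
f 119 115 99
f 118 115 119
f 101 124 120
f 124 100 116
f 120 116 93
f 124 116 120



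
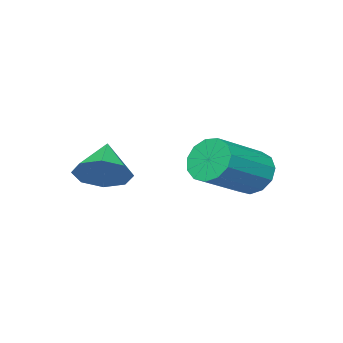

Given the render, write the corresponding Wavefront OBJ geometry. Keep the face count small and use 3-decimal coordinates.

v -0.119 -2.517 2.714
v 0.257 -2.175 3.382
v -0.941 -3.123 3.486
v -0.223 -1.811 3.157
v -0.642 -1.861 2.672
v -0.755 -2.295 2.212
v -0.496 -2.86 2.045
v -0.016 -3.223 2.27
v 0.403 -3.174 2.755
v 0.517 -2.739 3.216
v -3.611 -0.223 2.381
v -3.276 -0.444 1.712
v -1.634 -0.617 2.59
v -1.969 -0.397 3.259
v -3.24 -0.006 1.73
v -1.598 -0.18 2.608
v -3.321 0.362 1.955
v -1.679 0.189 2.833
v -3.494 0.545 2.315
v -1.853 0.372 3.193
v -3.705 0.484 2.696
v -2.063 0.311 3.574
v -3.885 0.198 2.977
v -2.244 0.025 3.855
v -3.979 -0.221 3.069
v -2.337 -0.395 3.947
v -3.955 -0.642 2.942
v -2.314 -0.815 3.82
v -3.823 -0.929 2.637
v -2.181 -1.102 3.515
v -3.623 -0.992 2.251
v -1.981 -1.166 3.129
v -3.419 -0.812 1.906
v -1.777 -0.985 2.784
f 2 1 4
f 2 4 3
f 4 1 5
f 4 5 3
f 5 1 6
f 5 6 3
f 6 1 7
f 6 7 3
f 7 1 8
f 7 8 3
f 8 1 9
f 8 9 3
f 9 1 10
f 9 10 3
f 10 1 2
f 10 2 3
f 12 11 15
f 12 15 13
f 13 15 16
f 13 16 14
f 15 11 17
f 15 17 16
f 16 17 18
f 16 18 14
f 17 11 19
f 17 19 18
f 18 19 20
f 18 20 14
f 19 11 21
f 19 21 20
f 20 21 22
f 20 22 14
f 21 11 23
f 21 23 22
f 22 23 24
f 22 24 14
f 23 11 25
f 23 25 24
f 24 25 26
f 24 26 14
f 25 11 27
f 25 27 26
f 26 27 28
f 26 28 14
f 27 11 29
f 27 29 28
f 28 29 30
f 28 30 14
f 29 11 31
f 29 31 30
f 30 31 32
f 30 32 14
f 31 11 33
f 31 33 32
f 32 33 34
f 32 34 14
f 33 11 12
f 33 12 34
f 34 12 13
f 34 13 14



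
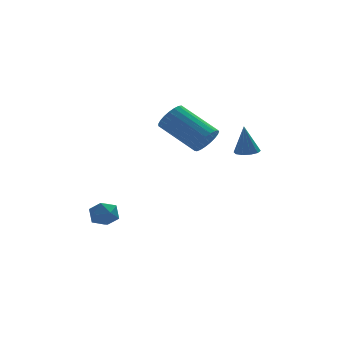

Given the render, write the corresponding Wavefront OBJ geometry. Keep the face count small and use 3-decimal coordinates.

v 1.105 0.949 0.913
v 1.712 1.164 1.335
v 0.442 2.526 2.469
v -0.165 2.311 2.047
v 1.721 1.373 1.094
v 0.452 2.736 2.227
v 1.624 1.51 0.821
v 0.354 2.872 1.954
v 1.437 1.549 0.564
v 0.167 2.911 1.697
v 1.193 1.485 0.367
v -0.077 2.847 1.501
v 0.933 1.328 0.265
v -0.337 2.69 1.399
v 0.703 1.105 0.275
v -0.567 2.467 1.409
v 0.542 0.856 0.396
v -0.727 2.218 1.529
v 0.479 0.622 0.605
v -0.79 1.984 1.739
v 0.524 0.445 0.868
v -0.745 1.807 2.002
v 0.67 0.355 1.139
v -0.6 1.717 2.273
v 0.89 0.368 1.371
v -0.379 1.73 2.504
v 1.148 0.481 1.523
v -0.122 1.844 2.657
v 1.398 0.675 1.571
v 0.129 2.038 2.704
v 1.598 0.917 1.504
v 0.328 2.279 2.637
v -3.26 3.17 -3.998
v -2.552 2.951 -3.846
v -3.688 2.129 -3.514
v -2.98 1.91 -3.362
v -3.287 2.488 -2.982
v -3.023 3.131 -3.281
v -3.217 1.949 -4.079
v -2.953 2.592 -4.378
v -2.526 2.196 -3.896
v -2.569 2.529 -3.217
v -3.671 2.551 -4.143
v -3.714 2.884 -3.464
v 3.04 1.304 -0.036
v 3.604 1.469 0.009
v 2.9 1.376 1.456
v 3.401 1.77 -0.025
v 3.06 1.893 -0.062
v 2.711 1.791 -0.09
v 2.488 1.503 -0.097
v 2.475 1.139 -0.081
v 2.678 0.838 -0.047
v 3.019 0.715 -0.009
v 3.368 0.817 0.018
v 3.592 1.105 0.025
f 2 1 5
f 2 5 3
f 3 5 6
f 3 6 4
f 5 1 7
f 5 7 6
f 6 7 8
f 6 8 4
f 7 1 9
f 7 9 8
f 8 9 10
f 8 10 4
f 9 1 11
f 9 11 10
f 10 11 12
f 10 12 4
f 11 1 13
f 11 13 12
f 12 13 14
f 12 14 4
f 13 1 15
f 13 15 14
f 14 15 16
f 14 16 4
f 15 1 17
f 15 17 16
f 16 17 18
f 16 18 4
f 17 1 19
f 17 19 18
f 18 19 20
f 18 20 4
f 19 1 21
f 19 21 20
f 20 21 22
f 20 22 4
f 21 1 23
f 21 23 22
f 22 23 24
f 22 24 4
f 23 1 25
f 23 25 24
f 24 25 26
f 24 26 4
f 25 1 27
f 25 27 26
f 26 27 28
f 26 28 4
f 27 1 29
f 27 29 28
f 28 29 30
f 28 30 4
f 29 1 31
f 29 31 30
f 30 31 32
f 30 32 4
f 31 1 2
f 31 2 32
f 32 2 3
f 32 3 4
f 33 44 38
f 33 38 34
f 33 34 40
f 33 40 43
f 33 43 44
f 34 38 42
f 38 44 37
f 44 43 35
f 43 40 39
f 40 34 41
f 36 42 37
f 36 37 35
f 36 35 39
f 36 39 41
f 36 41 42
f 37 42 38
f 35 37 44
f 39 35 43
f 41 39 40
f 42 41 34
f 46 45 48
f 46 48 47
f 48 45 49
f 48 49 47
f 49 45 50
f 49 50 47
f 50 45 51
f 50 51 47
f 51 45 52
f 51 52 47
f 52 45 53
f 52 53 47
f 53 45 54
f 53 54 47
f 54 45 55
f 54 55 47
f 55 45 56
f 55 56 47
f 56 45 46
f 56 46 47



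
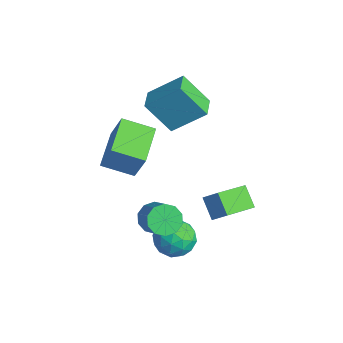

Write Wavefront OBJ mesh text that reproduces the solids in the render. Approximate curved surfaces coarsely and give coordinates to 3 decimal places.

v 0.682 -0.447 -1.087
v 1.156 -0.655 -1.684
v 2.352 -0.782 -0.69
v 1.878 -0.573 -0.093
v 1.172 -0.169 -1.641
v 2.368 -0.296 -0.647
v 1.001 0.211 -1.387
v 2.197 0.084 -0.392
v 0.708 0.34 -1.018
v 1.904 0.213 -0.024
v 0.405 0.168 -0.676
v 1.601 0.041 0.319
v 0.208 -0.238 -0.49
v 1.404 -0.365 0.504
v 0.192 -0.724 -0.533
v 1.388 -0.851 0.461
v 0.363 -1.104 -0.788
v 1.559 -1.231 0.207
v 0.656 -1.233 -1.156
v 1.852 -1.36 -0.162
v 0.959 -1.061 -1.499
v 2.155 -1.188 -0.504
v -1.025 4.122 -2.712
v -0.398 2.399 -1.939
v -0.499 4.582 -2.113
v 0.127 2.858 -1.34
v -0.107 4.102 -3.5
v 0.519 2.378 -2.727
v 0.418 4.561 -2.901
v 1.045 2.838 -2.128
v -2.03 -1.706 0.757
v -1.377 -1.48 2.266
v -3.519 -0.485 1.218
v -2.866 -0.259 2.728
v -1.194 -0.481 0.212
v -0.541 -0.255 1.722
v -2.683 0.74 0.674
v -2.03 0.966 2.183
v -3.704 2.692 0.887
v -4.485 1.787 2.389
v -2.963 4.069 2.102
v -3.745 3.164 3.604
v -2.695 2.036 1.016
v -3.477 1.131 2.518
v -1.955 3.413 2.231
v -2.736 2.508 3.733
v 0.317 0.377 -2.026
v 1.145 0.834 -1.675
v 1.215 -0.374 -3.165
v 2.043 0.083 -2.814
v 1.584 -0.626 -2.26
v 1.029 -0.162 -1.557
v 1.331 0.622 -3.283
v 0.776 1.086 -2.58
v 1.772 0.985 -2.451
v 1.929 0.214 -1.819
v 0.431 0.246 -3.021
v 0.588 -0.525 -2.389
v 0.652 0.672 -1.751
v 1.708 -0.212 -3.089
v 1.438 -0.628 -2.764
v 1.925 -0.36 -2.558
v 0.584 0.086 -1.681
v 1.071 0.355 -1.474
v 1.329 -0.503 -1.819
v 1.289 0.105 -3.366
v 1.776 0.374 -3.159
v 0.435 0.82 -2.282
v 0.922 1.088 -2.076
v 1.031 0.963 -3.021
v 1.507 1.029 -2
v 2.035 0.587 -2.67
v 1.616 0.904 -2.946
v 1.29 1.177 -2.532
v 1.6 0.576 -1.629
v 2.127 0.134 -2.298
v 1.858 -0.282 -1.973
v 1.532 -0.01 -1.559
v 1.968 0.665 -2.085
v 0.233 0.326 -2.542
v 0.76 -0.116 -3.211
v 0.828 0.47 -3.281
v 0.502 0.742 -2.867
v 0.325 -0.127 -2.17
v 0.853 -0.569 -2.84
v 1.07 -0.717 -2.308
v 0.744 -0.444 -1.894
v 0.392 -0.205 -2.755
f 2 1 5
f 2 5 3
f 3 5 6
f 3 6 4
f 5 1 7
f 5 7 6
f 6 7 8
f 6 8 4
f 7 1 9
f 7 9 8
f 8 9 10
f 8 10 4
f 9 1 11
f 9 11 10
f 10 11 12
f 10 12 4
f 11 1 13
f 11 13 12
f 12 13 14
f 12 14 4
f 13 1 15
f 13 15 14
f 14 15 16
f 14 16 4
f 15 1 17
f 15 17 16
f 16 17 18
f 16 18 4
f 17 1 19
f 17 19 18
f 18 19 20
f 18 20 4
f 19 1 21
f 19 21 20
f 20 21 22
f 20 22 4
f 21 1 2
f 21 2 22
f 22 2 3
f 22 3 4
f 24 26 23
f 27 24 23
f 23 26 25
f 25 27 23
f 24 30 26
f 28 24 27
f 28 30 24
f 26 30 25
f 29 27 25
f 25 30 29
f 29 28 27
f 30 28 29
f 32 34 31
f 35 32 31
f 31 34 33
f 33 35 31
f 32 38 34
f 36 32 35
f 36 38 32
f 34 38 33
f 37 35 33
f 33 38 37
f 37 36 35
f 38 36 37
f 40 42 39
f 43 40 39
f 39 42 41
f 41 43 39
f 40 46 42
f 44 40 43
f 44 46 40
f 42 46 41
f 45 43 41
f 41 46 45
f 45 44 43
f 46 44 45
f 47 84 63
f 84 58 87
f 63 87 52
f 84 87 63
f 47 63 59
f 63 52 64
f 59 64 48
f 63 64 59
f 47 59 68
f 59 48 69
f 68 69 54
f 59 69 68
f 47 68 80
f 68 54 83
f 80 83 57
f 68 83 80
f 47 80 84
f 80 57 88
f 84 88 58
f 80 88 84
f 48 64 75
f 64 52 78
f 75 78 56
f 64 78 75
f 52 87 65
f 87 58 86
f 65 86 51
f 87 86 65
f 58 88 85
f 88 57 81
f 85 81 49
f 88 81 85
f 57 83 82
f 83 54 70
f 82 70 53
f 83 70 82
f 54 69 74
f 69 48 71
f 74 71 55
f 69 71 74
f 50 76 62
f 76 56 77
f 62 77 51
f 76 77 62
f 50 62 60
f 62 51 61
f 60 61 49
f 62 61 60
f 50 60 67
f 60 49 66
f 67 66 53
f 60 66 67
f 50 67 72
f 67 53 73
f 72 73 55
f 67 73 72
f 50 72 76
f 72 55 79
f 76 79 56
f 72 79 76
f 51 77 65
f 77 56 78
f 65 78 52
f 77 78 65
f 49 61 85
f 61 51 86
f 85 86 58
f 61 86 85
f 53 66 82
f 66 49 81
f 82 81 57
f 66 81 82
f 55 73 74
f 73 53 70
f 74 70 54
f 73 70 74
f 56 79 75
f 79 55 71
f 75 71 48
f 79 71 75



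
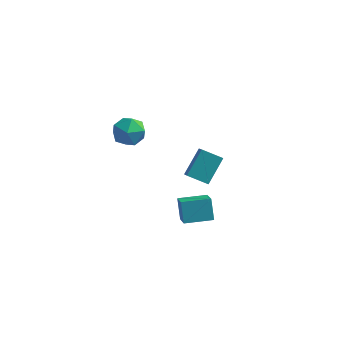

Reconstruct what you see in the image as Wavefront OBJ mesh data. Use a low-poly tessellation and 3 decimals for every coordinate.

v -1.953 0.319 2.256
v -1.034 -0.17 2.245
v -2.506 -0.75 3.435
v -1.587 -1.239 3.424
v -1.658 -0.273 3.806
v -1.316 0.387 3.077
v -2.224 -1.307 2.603
v -1.882 -0.647 1.874
v -1.201 -1.175 2.459
v -0.852 -0.536 3.203
v -2.688 -0.384 2.477
v -2.339 0.255 3.221
v 1.936 -3.115 -1.193
v 2.468 -4.158 -0.408
v 1.575 -2.48 -0.105
v 2.107 -3.523 0.68
v 3.333 -2.377 -1.16
v 3.865 -3.42 -0.375
v 2.972 -1.742 -0.072
v 3.504 -2.785 0.713
v 0.498 2.569 -3.007
v 0.925 3.928 -1.748
v 0.093 3.337 -3.698
v 0.52 4.695 -2.44
v 1.7 2.705 -3.56
v 2.127 4.063 -2.302
v 1.295 3.472 -4.252
v 1.722 4.831 -2.993
f 1 12 6
f 1 6 2
f 1 2 8
f 1 8 11
f 1 11 12
f 2 6 10
f 6 12 5
f 12 11 3
f 11 8 7
f 8 2 9
f 4 10 5
f 4 5 3
f 4 3 7
f 4 7 9
f 4 9 10
f 5 10 6
f 3 5 12
f 7 3 11
f 9 7 8
f 10 9 2
f 14 16 13
f 17 14 13
f 13 16 15
f 15 17 13
f 14 20 16
f 18 14 17
f 18 20 14
f 16 20 15
f 19 17 15
f 15 20 19
f 19 18 17
f 20 18 19
f 22 24 21
f 25 22 21
f 21 24 23
f 23 25 21
f 22 28 24
f 26 22 25
f 26 28 22
f 24 28 23
f 27 25 23
f 23 28 27
f 27 26 25
f 28 26 27



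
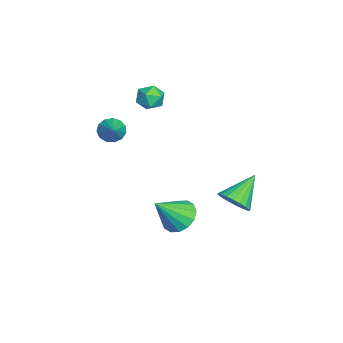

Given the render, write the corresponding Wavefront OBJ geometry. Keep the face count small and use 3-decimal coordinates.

v -1.027 -3.871 0.736
v -0.599 -4.129 0.15
v 0.327 -3.689 1.644
v -0.625 -3.698 0.102
v -0.779 -3.323 0.256
v -1.011 -3.121 0.562
v -1.248 -3.158 0.923
v -1.415 -3.421 1.225
v -1.459 -3.827 1.372
v -1.365 -4.247 1.316
v -1.164 -4.548 1.077
v -0.919 -4.634 0.729
v -0.709 -4.477 0.384
v 3.135 -0.342 -2.826
v 3.819 0.426 -2.571
v 3.905 -1.538 -1.294
v 3.373 0.527 -2.268
v 2.863 0.395 -2.114
v 2.426 0.065 -2.151
v 2.179 -0.374 -2.369
v 2.188 -0.804 -2.71
v 2.45 -1.111 -3.081
v 2.896 -1.212 -3.384
v 3.406 -1.08 -3.538
v 3.844 -0.75 -3.5
v 4.091 -0.311 -3.283
v 4.082 0.119 -2.942
v -2.429 -1.194 2.716
v -1.835 -1.29 2.098
v -2.265 -2.53 3.082
v -1.671 -2.626 2.464
v -1.501 -2.138 3.154
v -1.602 -1.312 2.928
v -2.498 -2.508 2.252
v -2.599 -1.682 2.026
v -1.877 -2.102 1.812
v -1.261 -1.873 2.37
v -2.839 -1.947 2.81
v -2.223 -1.718 3.368
v -0.416 2.434 -4.355
v 0.402 2.752 -3.855
v -1.644 3.566 -3.065
v 0.361 3.046 -4.152
v 0.186 3.235 -4.484
v -0.093 3.285 -4.793
v -0.428 3.188 -5.027
v -0.761 2.961 -5.145
v -1.034 2.643 -5.126
v -1.201 2.288 -4.974
v -1.232 1.959 -4.715
v -1.122 1.712 -4.393
v -0.889 1.59 -4.065
v -0.575 1.614 -3.787
v -0.234 1.78 -3.608
v 0.076 2.059 -3.557
v 0.301 2.402 -3.645
f 2 1 4
f 2 4 3
f 4 1 5
f 4 5 3
f 5 1 6
f 5 6 3
f 6 1 7
f 6 7 3
f 7 1 8
f 7 8 3
f 8 1 9
f 8 9 3
f 9 1 10
f 9 10 3
f 10 1 11
f 10 11 3
f 11 1 12
f 11 12 3
f 12 1 13
f 12 13 3
f 13 1 2
f 13 2 3
f 15 14 17
f 15 17 16
f 17 14 18
f 17 18 16
f 18 14 19
f 18 19 16
f 19 14 20
f 19 20 16
f 20 14 21
f 20 21 16
f 21 14 22
f 21 22 16
f 22 14 23
f 22 23 16
f 23 14 24
f 23 24 16
f 24 14 25
f 24 25 16
f 25 14 26
f 25 26 16
f 26 14 27
f 26 27 16
f 27 14 15
f 27 15 16
f 28 39 33
f 28 33 29
f 28 29 35
f 28 35 38
f 28 38 39
f 29 33 37
f 33 39 32
f 39 38 30
f 38 35 34
f 35 29 36
f 31 37 32
f 31 32 30
f 31 30 34
f 31 34 36
f 31 36 37
f 32 37 33
f 30 32 39
f 34 30 38
f 36 34 35
f 37 36 29
f 41 40 43
f 41 43 42
f 43 40 44
f 43 44 42
f 44 40 45
f 44 45 42
f 45 40 46
f 45 46 42
f 46 40 47
f 46 47 42
f 47 40 48
f 47 48 42
f 48 40 49
f 48 49 42
f 49 40 50
f 49 50 42
f 50 40 51
f 50 51 42
f 51 40 52
f 51 52 42
f 52 40 53
f 52 53 42
f 53 40 54
f 53 54 42
f 54 40 55
f 54 55 42
f 55 40 56
f 55 56 42
f 56 40 41
f 56 41 42



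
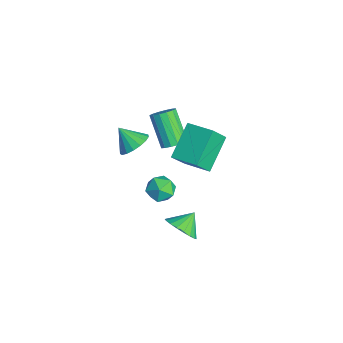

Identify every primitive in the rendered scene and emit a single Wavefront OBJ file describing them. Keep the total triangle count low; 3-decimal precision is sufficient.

v -3.104 -1.064 1.691
v -2.596 -0.995 2.153
v -3.869 -1.267 3.592
v -4.376 -1.336 3.129
v -2.722 -0.664 2.104
v -3.995 -0.936 3.542
v -2.951 -0.441 1.944
v -4.223 -0.713 3.383
v -3.22 -0.384 1.716
v -4.493 -0.656 3.155
v -3.458 -0.51 1.482
v -4.731 -0.782 2.92
v -3.601 -0.784 1.303
v -4.874 -1.056 2.742
v -3.611 -1.133 1.228
v -4.884 -1.405 2.667
v -3.485 -1.464 1.278
v -4.758 -1.736 2.716
v -3.257 -1.687 1.437
v -4.529 -1.959 2.876
v -2.987 -1.744 1.665
v -4.26 -2.016 3.104
v -2.749 -1.618 1.9
v -4.022 -1.89 3.338
v -2.606 -1.344 2.078
v -3.879 -1.616 3.517
v 2.25 -2.101 0.734
v 2.733 -2.416 1.438
v 1.81 -1.319 1.386
v 2.981 -2.141 1.275
v 3.084 -1.857 1.005
v 3.022 -1.622 0.681
v 2.807 -1.482 0.367
v 2.482 -1.465 0.127
v 2.111 -1.573 0.006
v 1.768 -1.787 0.03
v 1.52 -2.062 0.193
v 1.417 -2.345 0.463
v 1.478 -2.58 0.787
v 1.693 -2.72 1.101
v 2.018 -2.738 1.341
v 2.39 -2.629 1.462
v -1.957 -1.879 0.49
v -1.389 -1.419 0.073
v -1.171 -2.981 0.347
v -0.603 -2.521 -0.07
v -0.725 -2.394 0.753
v -1.211 -1.713 0.841
v -1.349 -2.687 -0.421
v -1.835 -2.006 -0.333
v -1.013 -1.919 -0.49
v -0.628 -1.738 0.236
v -1.932 -2.662 0.184
v -1.547 -2.481 0.91
v -2.067 -3.277 3.291
v -1.669 -2.804 3.889
v -2.673 -3.903 4.189
v -2.012 -2.591 3.807
v -2.367 -2.535 3.607
v -2.653 -2.649 3.334
v -2.806 -2.907 3.052
v -2.789 -3.25 2.824
v -2.607 -3.599 2.704
v -2.301 -3.874 2.718
v -1.942 -4.013 2.863
v -1.611 -3.983 3.107
v -1.385 -3.791 3.393
v -1.316 -3.482 3.656
v -1.418 -3.126 3.835
v -2.148 0.004 3.591
v -1.744 -0.761 4.717
v -1.053 0.952 3.842
v -0.649 0.187 4.968
v -0.911 -1.107 2.392
v -0.507 -1.872 3.518
v 0.184 -0.159 2.643
v 0.588 -0.924 3.769
f 2 1 5
f 2 5 3
f 3 5 6
f 3 6 4
f 5 1 7
f 5 7 6
f 6 7 8
f 6 8 4
f 7 1 9
f 7 9 8
f 8 9 10
f 8 10 4
f 9 1 11
f 9 11 10
f 10 11 12
f 10 12 4
f 11 1 13
f 11 13 12
f 12 13 14
f 12 14 4
f 13 1 15
f 13 15 14
f 14 15 16
f 14 16 4
f 15 1 17
f 15 17 16
f 16 17 18
f 16 18 4
f 17 1 19
f 17 19 18
f 18 19 20
f 18 20 4
f 19 1 21
f 19 21 20
f 20 21 22
f 20 22 4
f 21 1 23
f 21 23 22
f 22 23 24
f 22 24 4
f 23 1 25
f 23 25 24
f 24 25 26
f 24 26 4
f 25 1 2
f 25 2 26
f 26 2 3
f 26 3 4
f 28 27 30
f 28 30 29
f 30 27 31
f 30 31 29
f 31 27 32
f 31 32 29
f 32 27 33
f 32 33 29
f 33 27 34
f 33 34 29
f 34 27 35
f 34 35 29
f 35 27 36
f 35 36 29
f 36 27 37
f 36 37 29
f 37 27 38
f 37 38 29
f 38 27 39
f 38 39 29
f 39 27 40
f 39 40 29
f 40 27 41
f 40 41 29
f 41 27 42
f 41 42 29
f 42 27 28
f 42 28 29
f 43 54 48
f 43 48 44
f 43 44 50
f 43 50 53
f 43 53 54
f 44 48 52
f 48 54 47
f 54 53 45
f 53 50 49
f 50 44 51
f 46 52 47
f 46 47 45
f 46 45 49
f 46 49 51
f 46 51 52
f 47 52 48
f 45 47 54
f 49 45 53
f 51 49 50
f 52 51 44
f 56 55 58
f 56 58 57
f 58 55 59
f 58 59 57
f 59 55 60
f 59 60 57
f 60 55 61
f 60 61 57
f 61 55 62
f 61 62 57
f 62 55 63
f 62 63 57
f 63 55 64
f 63 64 57
f 64 55 65
f 64 65 57
f 65 55 66
f 65 66 57
f 66 55 67
f 66 67 57
f 67 55 68
f 67 68 57
f 68 55 69
f 68 69 57
f 69 55 56
f 69 56 57
f 71 73 70
f 74 71 70
f 70 73 72
f 72 74 70
f 71 77 73
f 75 71 74
f 75 77 71
f 73 77 72
f 76 74 72
f 72 77 76
f 76 75 74
f 77 75 76



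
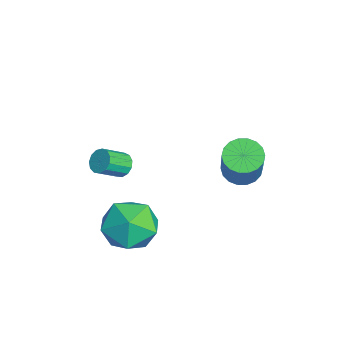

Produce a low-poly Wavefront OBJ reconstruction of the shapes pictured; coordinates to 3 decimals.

v -0.691 -2.978 1.293
v -0.284 -3.001 1.003
v 0.098 -3.764 1.597
v -0.309 -3.742 1.887
v -0.227 -2.814 1.206
v 0.155 -3.577 1.8
v -0.317 -2.679 1.436
v 0.065 -3.443 2.031
v -0.526 -2.64 1.621
v -0.143 -3.403 2.216
v -0.787 -2.708 1.702
v -0.405 -3.471 2.296
v -1.018 -2.861 1.653
v -0.636 -3.625 2.247
v -1.145 -3.052 1.489
v -0.763 -3.816 2.084
v -1.128 -3.22 1.264
v -0.746 -3.983 1.858
v -0.972 -3.311 1.047
v -0.59 -4.074 1.641
v -0.727 -3.296 0.908
v -0.345 -4.059 1.503
v -0.471 -3.181 0.892
v -0.089 -3.944 1.486
v 2.424 -2.066 1.016
v 3.13 -2.538 0.327
v 2.51 -3.482 2.073
v 3.216 -3.954 1.384
v 3.521 -3.08 1.965
v 3.468 -2.204 1.312
v 2.172 -3.816 1.088
v 2.119 -2.94 0.435
v 2.974 -3.619 0.371
v 3.808 -3.164 0.913
v 1.832 -2.856 1.487
v 2.666 -2.401 2.029
v 2.084 0.649 3.115
v 2.582 0.45 2.713
v 3.915 0.293 4.444
v 3.416 0.491 4.845
v 2.613 0.747 2.716
v 3.946 0.589 4.446
v 2.539 1.024 2.798
v 3.872 0.866 4.528
v 2.375 1.227 2.943
v 3.708 1.069 4.673
v 2.154 1.315 3.121
v 3.487 1.157 4.852
v 1.918 1.271 3.299
v 3.251 1.114 5.029
v 1.715 1.104 3.44
v 3.048 0.947 5.17
v 1.585 0.847 3.516
v 2.918 0.69 5.247
v 1.554 0.551 3.514
v 2.887 0.393 5.244
v 1.628 0.274 3.432
v 2.961 0.116 5.162
v 1.792 0.071 3.287
v 3.125 -0.087 5.017
v 2.013 -0.017 3.108
v 3.346 -0.175 4.839
v 2.249 0.026 2.931
v 3.582 -0.131 4.661
v 2.452 0.193 2.79
v 3.785 0.036 4.52
f 2 1 5
f 2 5 3
f 3 5 6
f 3 6 4
f 5 1 7
f 5 7 6
f 6 7 8
f 6 8 4
f 7 1 9
f 7 9 8
f 8 9 10
f 8 10 4
f 9 1 11
f 9 11 10
f 10 11 12
f 10 12 4
f 11 1 13
f 11 13 12
f 12 13 14
f 12 14 4
f 13 1 15
f 13 15 14
f 14 15 16
f 14 16 4
f 15 1 17
f 15 17 16
f 16 17 18
f 16 18 4
f 17 1 19
f 17 19 18
f 18 19 20
f 18 20 4
f 19 1 21
f 19 21 20
f 20 21 22
f 20 22 4
f 21 1 23
f 21 23 22
f 22 23 24
f 22 24 4
f 23 1 2
f 23 2 24
f 24 2 3
f 24 3 4
f 25 36 30
f 25 30 26
f 25 26 32
f 25 32 35
f 25 35 36
f 26 30 34
f 30 36 29
f 36 35 27
f 35 32 31
f 32 26 33
f 28 34 29
f 28 29 27
f 28 27 31
f 28 31 33
f 28 33 34
f 29 34 30
f 27 29 36
f 31 27 35
f 33 31 32
f 34 33 26
f 38 37 41
f 38 41 39
f 39 41 42
f 39 42 40
f 41 37 43
f 41 43 42
f 42 43 44
f 42 44 40
f 43 37 45
f 43 45 44
f 44 45 46
f 44 46 40
f 45 37 47
f 45 47 46
f 46 47 48
f 46 48 40
f 47 37 49
f 47 49 48
f 48 49 50
f 48 50 40
f 49 37 51
f 49 51 50
f 50 51 52
f 50 52 40
f 51 37 53
f 51 53 52
f 52 53 54
f 52 54 40
f 53 37 55
f 53 55 54
f 54 55 56
f 54 56 40
f 55 37 57
f 55 57 56
f 56 57 58
f 56 58 40
f 57 37 59
f 57 59 58
f 58 59 60
f 58 60 40
f 59 37 61
f 59 61 60
f 60 61 62
f 60 62 40
f 61 37 63
f 61 63 62
f 62 63 64
f 62 64 40
f 63 37 65
f 63 65 64
f 64 65 66
f 64 66 40
f 65 37 38
f 65 38 66
f 66 38 39
f 66 39 40



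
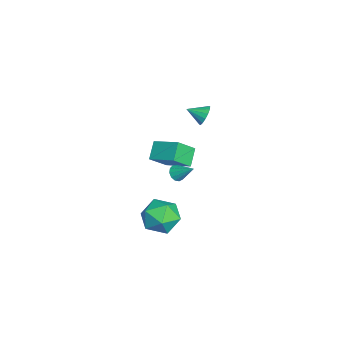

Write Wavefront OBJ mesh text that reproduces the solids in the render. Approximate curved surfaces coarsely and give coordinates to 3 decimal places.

v -1.276 -0.746 -1.995
v -0.814 -1.062 -1.978
v -0.684 0.166 -1.145
v -0.776 -0.862 -2.219
v -0.897 -0.625 -2.389
v -1.138 -0.427 -2.434
v -1.423 -0.33 -2.339
v -1.661 -0.365 -2.136
v -1.777 -0.521 -1.887
v -1.734 -0.748 -1.673
v -1.546 -0.975 -1.561
v -1.272 -1.129 -1.587
v -0.999 -1.162 -1.742
v -2.108 0.769 2.227
v -1.886 0.48 1.641
v -2.232 -0.229 2.673
v -1.591 0.53 1.837
v -1.435 0.645 2.137
v -1.459 0.793 2.461
v -1.657 0.934 2.723
v -1.976 1.031 2.851
v -2.33 1.058 2.813
v -2.625 1.007 2.617
v -2.781 0.893 2.317
v -2.757 0.745 1.993
v -2.559 0.604 1.732
v -2.24 0.507 1.603
v 3.239 -0.812 -0.762
v 4.382 -0.551 -1.012
v 3.538 -2.649 -1.308
v 4.681 -2.388 -1.558
v 4.303 -2.397 -0.42
v 4.118 -1.262 -0.083
v 3.802 -1.938 -2.237
v 3.617 -0.803 -1.9
v 4.73 -1.248 -1.924
v 5.04 -1.531 -0.801
v 2.88 -1.669 -1.519
v 3.19 -1.952 -0.396
v -3.96 -1.087 -1.973
v -3.028 0.267 -1.316
v -3.031 -1.34 -2.77
v -2.099 0.014 -2.113
v -3.321 -2.034 -0.927
v -2.389 -0.68 -0.27
v -2.392 -2.287 -1.724
v -1.46 -0.933 -1.067
f 2 1 4
f 2 4 3
f 4 1 5
f 4 5 3
f 5 1 6
f 5 6 3
f 6 1 7
f 6 7 3
f 7 1 8
f 7 8 3
f 8 1 9
f 8 9 3
f 9 1 10
f 9 10 3
f 10 1 11
f 10 11 3
f 11 1 12
f 11 12 3
f 12 1 13
f 12 13 3
f 13 1 2
f 13 2 3
f 15 14 17
f 15 17 16
f 17 14 18
f 17 18 16
f 18 14 19
f 18 19 16
f 19 14 20
f 19 20 16
f 20 14 21
f 20 21 16
f 21 14 22
f 21 22 16
f 22 14 23
f 22 23 16
f 23 14 24
f 23 24 16
f 24 14 25
f 24 25 16
f 25 14 26
f 25 26 16
f 26 14 27
f 26 27 16
f 27 14 15
f 27 15 16
f 28 39 33
f 28 33 29
f 28 29 35
f 28 35 38
f 28 38 39
f 29 33 37
f 33 39 32
f 39 38 30
f 38 35 34
f 35 29 36
f 31 37 32
f 31 32 30
f 31 30 34
f 31 34 36
f 31 36 37
f 32 37 33
f 30 32 39
f 34 30 38
f 36 34 35
f 37 36 29
f 41 43 40
f 44 41 40
f 40 43 42
f 42 44 40
f 41 47 43
f 45 41 44
f 45 47 41
f 43 47 42
f 46 44 42
f 42 47 46
f 46 45 44
f 47 45 46



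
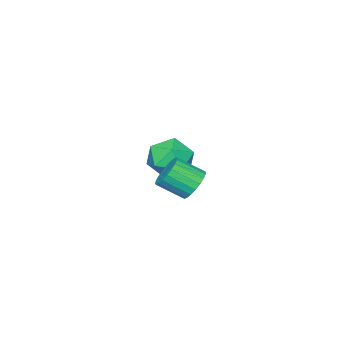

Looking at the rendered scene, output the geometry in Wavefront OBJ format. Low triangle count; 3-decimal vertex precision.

v -1.563 -0.951 -0.188
v -0.71 -1.216 0.182
v -1.45 -2.084 -1.262
v -0.597 -2.349 -0.892
v -1.409 -2.495 -0.388
v -1.479 -1.795 0.276
v -0.681 -1.505 -1.356
v -0.751 -0.805 -0.692
v -0.165 -1.559 -0.54
v -0.615 -2.171 0.059
v -1.545 -1.129 -1.139
v -1.995 -1.741 -0.54
v 2.561 2.715 1.201
v 3.114 3.046 1.118
v 3.652 2.297 1.716
v 3.099 1.965 1.799
v 3.015 3.156 1.344
v 3.554 2.407 1.943
v 2.838 3.19 1.546
v 3.377 2.441 2.144
v 2.614 3.142 1.688
v 3.153 2.393 2.286
v 2.38 3.02 1.745
v 2.918 2.27 2.344
v 2.177 2.845 1.709
v 2.716 2.095 2.308
v 2.04 2.647 1.585
v 2.579 1.898 2.183
v 1.994 2.461 1.394
v 2.533 1.712 1.993
v 2.045 2.319 1.17
v 2.584 1.57 1.768
v 2.186 2.246 0.951
v 2.725 1.496 1.55
v 2.391 2.253 0.775
v 2.93 1.504 1.374
v 2.626 2.34 0.673
v 3.165 1.591 1.272
v 2.849 2.492 0.662
v 3.388 1.743 1.261
v 3.023 2.683 0.745
v 3.561 1.933 1.343
v 3.116 2.878 0.906
v 3.655 2.129 1.504
f 1 12 6
f 1 6 2
f 1 2 8
f 1 8 11
f 1 11 12
f 2 6 10
f 6 12 5
f 12 11 3
f 11 8 7
f 8 2 9
f 4 10 5
f 4 5 3
f 4 3 7
f 4 7 9
f 4 9 10
f 5 10 6
f 3 5 12
f 7 3 11
f 9 7 8
f 10 9 2
f 14 13 17
f 14 17 15
f 15 17 18
f 15 18 16
f 17 13 19
f 17 19 18
f 18 19 20
f 18 20 16
f 19 13 21
f 19 21 20
f 20 21 22
f 20 22 16
f 21 13 23
f 21 23 22
f 22 23 24
f 22 24 16
f 23 13 25
f 23 25 24
f 24 25 26
f 24 26 16
f 25 13 27
f 25 27 26
f 26 27 28
f 26 28 16
f 27 13 29
f 27 29 28
f 28 29 30
f 28 30 16
f 29 13 31
f 29 31 30
f 30 31 32
f 30 32 16
f 31 13 33
f 31 33 32
f 32 33 34
f 32 34 16
f 33 13 35
f 33 35 34
f 34 35 36
f 34 36 16
f 35 13 37
f 35 37 36
f 36 37 38
f 36 38 16
f 37 13 39
f 37 39 38
f 38 39 40
f 38 40 16
f 39 13 41
f 39 41 40
f 40 41 42
f 40 42 16
f 41 13 43
f 41 43 42
f 42 43 44
f 42 44 16
f 43 13 14
f 43 14 44
f 44 14 15
f 44 15 16



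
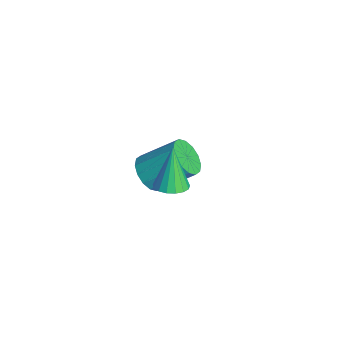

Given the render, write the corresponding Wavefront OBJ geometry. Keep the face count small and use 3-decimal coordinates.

v 3.206 -2.56 2.566
v 3.833 -2.917 2.833
v 2.514 -2.32 4.514
v 3.931 -2.562 2.824
v 3.863 -2.206 2.756
v 3.644 -1.932 2.645
v 3.324 -1.801 2.515
v 2.978 -1.844 2.397
v 2.683 -2.052 2.318
v 2.509 -2.375 2.296
v 2.494 -2.741 2.336
v 2.642 -3.066 2.429
v 2.919 -3.275 2.553
v 3.262 -3.319 2.68
v 3.592 -3.19 2.781
v -1.68 -2.393 -1.913
v -0.844 -2.226 -2.416
v -0.363 -0.58 -1.07
v -1.2 -0.747 -0.567
v -1.198 -1.935 -2.646
v -0.717 -0.289 -1.3
v -1.681 -1.767 -2.679
v -1.2 -0.12 -1.334
v -2.163 -1.766 -2.507
v -1.683 -0.12 -1.162
v -2.517 -1.934 -2.176
v -2.036 -0.287 -0.831
v -2.646 -2.224 -1.774
v -2.165 -0.578 -0.429
v -2.517 -2.56 -1.41
v -2.036 -0.914 -0.064
v -2.163 -2.851 -1.18
v -1.682 -1.205 0.166
v -1.68 -3.02 -1.146
v -1.199 -1.373 0.199
v -1.197 -3.02 -1.318
v -0.717 -1.374 0.027
v -0.844 -2.853 -1.649
v -0.363 -1.206 -0.304
v -0.715 -2.562 -2.051
v -0.234 -0.916 -0.706
f 2 1 4
f 2 4 3
f 4 1 5
f 4 5 3
f 5 1 6
f 5 6 3
f 6 1 7
f 6 7 3
f 7 1 8
f 7 8 3
f 8 1 9
f 8 9 3
f 9 1 10
f 9 10 3
f 10 1 11
f 10 11 3
f 11 1 12
f 11 12 3
f 12 1 13
f 12 13 3
f 13 1 14
f 13 14 3
f 14 1 15
f 14 15 3
f 15 1 2
f 15 2 3
f 17 16 20
f 17 20 18
f 18 20 21
f 18 21 19
f 20 16 22
f 20 22 21
f 21 22 23
f 21 23 19
f 22 16 24
f 22 24 23
f 23 24 25
f 23 25 19
f 24 16 26
f 24 26 25
f 25 26 27
f 25 27 19
f 26 16 28
f 26 28 27
f 27 28 29
f 27 29 19
f 28 16 30
f 28 30 29
f 29 30 31
f 29 31 19
f 30 16 32
f 30 32 31
f 31 32 33
f 31 33 19
f 32 16 34
f 32 34 33
f 33 34 35
f 33 35 19
f 34 16 36
f 34 36 35
f 35 36 37
f 35 37 19
f 36 16 38
f 36 38 37
f 37 38 39
f 37 39 19
f 38 16 40
f 38 40 39
f 39 40 41
f 39 41 19
f 40 16 17
f 40 17 41
f 41 17 18
f 41 18 19



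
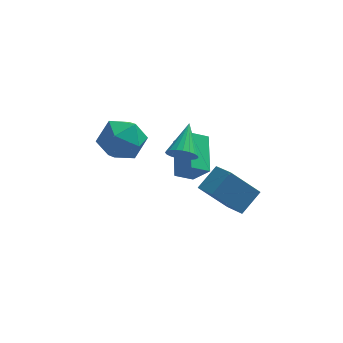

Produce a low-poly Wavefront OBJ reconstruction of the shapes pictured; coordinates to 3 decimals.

v 0.908 -0.02 2.668
v 1.472 -0.357 2.987
v 1.212 1.42 3.652
v 1.605 -0.222 2.749
v 1.617 -0.053 2.498
v 1.507 0.122 2.276
v 1.293 0.272 2.121
v 1.013 0.372 2.062
v 0.715 0.404 2.107
v 0.45 0.363 2.249
v 0.264 0.255 2.464
v 0.19 0.1 2.714
v 0.24 -0.076 2.956
v 0.406 -0.242 3.149
v 0.658 -0.37 3.258
v 0.954 -0.437 3.265
v 1.242 -0.433 3.17
v 2.873 -1.801 0.676
v 1.612 -1.985 2.085
v 3.642 -1.022 1.466
v 2.381 -1.206 2.875
v 3.479 -2.814 1.085
v 2.218 -2.998 2.494
v 4.248 -2.035 1.875
v 2.987 -2.219 3.284
v 0.552 2.202 -0.533
v 0.478 4.019 0.435
v 1.384 2.497 -1.023
v 1.311 4.314 -0.055
v 1.309 1.706 0.455
v 1.236 3.523 1.423
v 2.142 2.001 -0.035
v 2.068 3.818 0.933
v -1.529 3.531 0.664
v -0.654 3.045 1.414
v -2.946 2.435 1.606
v -2.071 1.949 2.356
v -2.383 3.156 2.46
v -1.508 3.833 1.878
v -2.092 1.647 1.142
v -1.217 2.324 0.56
v -1.002 1.88 1.71
v -1.182 2.813 2.524
v -2.418 2.667 0.496
v -2.598 3.6 1.31
f 2 1 4
f 2 4 3
f 4 1 5
f 4 5 3
f 5 1 6
f 5 6 3
f 6 1 7
f 6 7 3
f 7 1 8
f 7 8 3
f 8 1 9
f 8 9 3
f 9 1 10
f 9 10 3
f 10 1 11
f 10 11 3
f 11 1 12
f 11 12 3
f 12 1 13
f 12 13 3
f 13 1 14
f 13 14 3
f 14 1 15
f 14 15 3
f 15 1 16
f 15 16 3
f 16 1 17
f 16 17 3
f 17 1 2
f 17 2 3
f 19 21 18
f 22 19 18
f 18 21 20
f 20 22 18
f 19 25 21
f 23 19 22
f 23 25 19
f 21 25 20
f 24 22 20
f 20 25 24
f 24 23 22
f 25 23 24
f 27 29 26
f 30 27 26
f 26 29 28
f 28 30 26
f 27 33 29
f 31 27 30
f 31 33 27
f 29 33 28
f 32 30 28
f 28 33 32
f 32 31 30
f 33 31 32
f 34 45 39
f 34 39 35
f 34 35 41
f 34 41 44
f 34 44 45
f 35 39 43
f 39 45 38
f 45 44 36
f 44 41 40
f 41 35 42
f 37 43 38
f 37 38 36
f 37 36 40
f 37 40 42
f 37 42 43
f 38 43 39
f 36 38 45
f 40 36 44
f 42 40 41
f 43 42 35



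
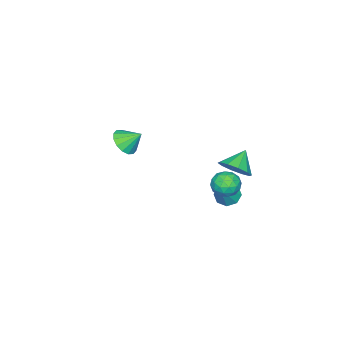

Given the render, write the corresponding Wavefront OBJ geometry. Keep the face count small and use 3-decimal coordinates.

v -1.299 2.961 -1.488
v -0.751 2.645 -1.927
v -0.201 3.199 -0.292
v -0.794 3.228 -2.004
v -1.133 3.654 -1.778
v -1.568 3.674 -1.382
v -1.846 3.277 -1.048
v -1.803 2.694 -0.971
v -1.465 2.268 -1.197
v -1.029 2.247 -1.593
v -1.257 -3.725 0.105
v -0.552 -3.979 0.656
v -1.583 -2.835 0.935
v -0.368 -3.642 0.366
v -0.422 -3.327 0.007
v -0.7 -3.119 -0.327
v -1.127 -3.073 -0.544
v -1.589 -3.202 -0.588
v -1.961 -3.471 -0.445
v -2.145 -3.809 -0.156
v -2.091 -4.124 0.204
v -1.813 -4.332 0.538
v -1.386 -4.378 0.755
v -0.924 -4.249 0.799
v -0.187 4.375 0.202
v 0.666 4.204 0.134
v -0.326 3.316 1.126
v 0.527 3.145 1.058
v 0.258 3.879 1.447
v 0.344 4.533 0.876
v -0.004 2.987 0.384
v 0.082 3.641 -0.187
v 0.779 3.346 0.247
v 0.941 3.897 0.904
v -0.601 3.623 0.356
v -0.439 4.174 1.013
v 0.252 4.382 0.087
v 0.088 3.138 1.173
v -0.07 3.569 1.401
v 0.432 3.469 1.362
v 0.063 4.576 0.522
v 0.564 4.475 0.483
v 0.324 4.285 1.254
v -0.224 3.045 0.777
v 0.277 2.944 0.738
v -0.092 4.051 -0.102
v 0.41 3.951 -0.141
v 0.016 3.235 0.006
v 0.82 3.777 0.114
v 0.738 3.155 0.657
v 0.425 3.062 0.261
v 0.476 3.446 -0.075
v 0.915 4.102 0.5
v 0.833 3.479 1.043
v 0.675 3.911 1.271
v 0.726 4.295 0.935
v 0.981 3.597 0.566
v -0.493 4.041 0.217
v -0.575 3.418 0.76
v -0.386 3.225 0.325
v -0.335 3.609 -0.011
v -0.398 4.365 0.603
v -0.48 3.743 1.146
v -0.136 4.074 1.335
v -0.085 4.458 0.999
v -0.641 3.923 0.694
v -0.822 3.663 1.166
v -0.286 4.209 1.795
v -1.878 3.677 2.054
v -0.592 4.59 1.426
v -0.985 4.617 0.958
v -1.316 4.28 0.569
v -1.458 3.707 0.409
v -1.358 3.117 0.537
v -1.052 2.736 0.906
v -0.659 2.709 1.374
v -0.328 3.047 1.762
v -0.186 3.62 1.923
f 2 1 4
f 2 4 3
f 4 1 5
f 4 5 3
f 5 1 6
f 5 6 3
f 6 1 7
f 6 7 3
f 7 1 8
f 7 8 3
f 8 1 9
f 8 9 3
f 9 1 10
f 9 10 3
f 10 1 2
f 10 2 3
f 12 11 14
f 12 14 13
f 14 11 15
f 14 15 13
f 15 11 16
f 15 16 13
f 16 11 17
f 16 17 13
f 17 11 18
f 17 18 13
f 18 11 19
f 18 19 13
f 19 11 20
f 19 20 13
f 20 11 21
f 20 21 13
f 21 11 22
f 21 22 13
f 22 11 23
f 22 23 13
f 23 11 24
f 23 24 13
f 24 11 12
f 24 12 13
f 25 62 41
f 62 36 65
f 41 65 30
f 62 65 41
f 25 41 37
f 41 30 42
f 37 42 26
f 41 42 37
f 25 37 46
f 37 26 47
f 46 47 32
f 37 47 46
f 25 46 58
f 46 32 61
f 58 61 35
f 46 61 58
f 25 58 62
f 58 35 66
f 62 66 36
f 58 66 62
f 26 42 53
f 42 30 56
f 53 56 34
f 42 56 53
f 30 65 43
f 65 36 64
f 43 64 29
f 65 64 43
f 36 66 63
f 66 35 59
f 63 59 27
f 66 59 63
f 35 61 60
f 61 32 48
f 60 48 31
f 61 48 60
f 32 47 52
f 47 26 49
f 52 49 33
f 47 49 52
f 28 54 40
f 54 34 55
f 40 55 29
f 54 55 40
f 28 40 38
f 40 29 39
f 38 39 27
f 40 39 38
f 28 38 45
f 38 27 44
f 45 44 31
f 38 44 45
f 28 45 50
f 45 31 51
f 50 51 33
f 45 51 50
f 28 50 54
f 50 33 57
f 54 57 34
f 50 57 54
f 29 55 43
f 55 34 56
f 43 56 30
f 55 56 43
f 27 39 63
f 39 29 64
f 63 64 36
f 39 64 63
f 31 44 60
f 44 27 59
f 60 59 35
f 44 59 60
f 33 51 52
f 51 31 48
f 52 48 32
f 51 48 52
f 34 57 53
f 57 33 49
f 53 49 26
f 57 49 53
f 68 67 70
f 68 70 69
f 70 67 71
f 70 71 69
f 71 67 72
f 71 72 69
f 72 67 73
f 72 73 69
f 73 67 74
f 73 74 69
f 74 67 75
f 74 75 69
f 75 67 76
f 75 76 69
f 76 67 77
f 76 77 69
f 77 67 78
f 77 78 69
f 78 67 68
f 78 68 69

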